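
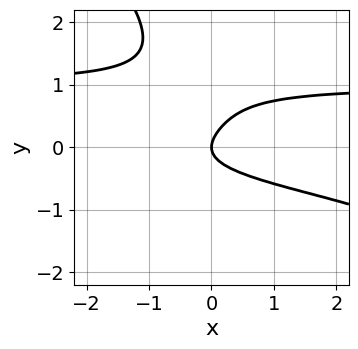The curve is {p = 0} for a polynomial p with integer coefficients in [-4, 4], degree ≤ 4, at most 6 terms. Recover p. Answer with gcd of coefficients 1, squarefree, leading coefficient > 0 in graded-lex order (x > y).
(a) The degree is 4 — a generic line meets the curve in up to 4 points.
(b) From the visible intercepts: it crosses the x-axis at the gridline x = 0; it meets the y-axis at y = 0 (among the integer gridlines).
(c) Together with the visible shape, these determine p as stated.

x*y^3 + y^4 - 2*y^3 + 2*y^2 - x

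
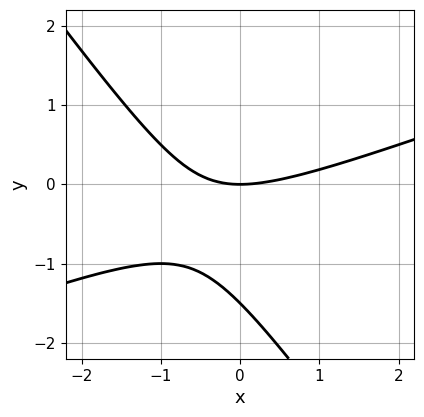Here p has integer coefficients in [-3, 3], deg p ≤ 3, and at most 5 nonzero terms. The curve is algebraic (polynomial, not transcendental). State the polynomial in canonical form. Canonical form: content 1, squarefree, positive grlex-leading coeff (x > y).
First, degree: the shape is more complex than any degree-1 curve, so deg p = 2.
Next, from the visible intercepts: one x-axis crossing is at x = 0; it crosses the y-axis at the gridline y = 0.
Finally, putting this together gives p.

x^2 - 2*x*y - 2*y^2 - 3*y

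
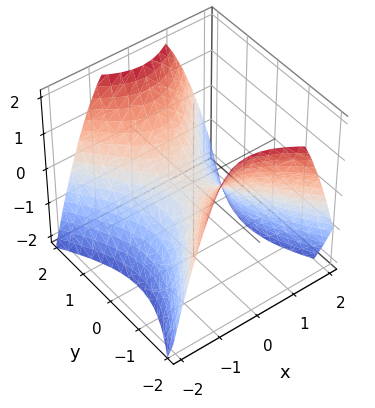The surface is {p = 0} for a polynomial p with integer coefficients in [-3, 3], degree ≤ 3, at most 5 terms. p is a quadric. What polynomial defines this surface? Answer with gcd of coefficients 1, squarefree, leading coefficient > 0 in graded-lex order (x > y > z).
(a) Degree: a saddle surface; a quadric, so deg p = 2.
(b) Symmetries: mirror symmetry y ↦ −y ⇒ only even powers of y; the x ↦ −x reflection is a symmetry, so x appears only in even powers.
(c) From the axis intercepts and sections: it meets the z-axis at z = 0 (among the integer gridlines); one y-axis crossing is at y = 0; it crosses the x-axis at the gridline x = 0.
(d) Matching integer coefficients to the picture gives p.

3*x^2 - 2*y^2 + 3*z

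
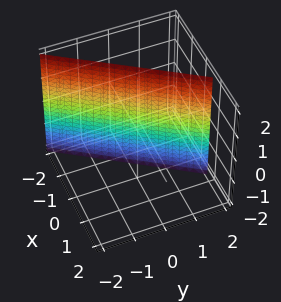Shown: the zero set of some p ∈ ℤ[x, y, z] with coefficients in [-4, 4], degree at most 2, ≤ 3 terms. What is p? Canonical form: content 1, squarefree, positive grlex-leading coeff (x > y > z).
Degree: the surface is flat (a plane), so deg p = 1.
Checking where it meets the axes: one y-axis crossing is at y = 1; the surface avoids every integer z-axis point in the box.
Assembling these constraints gives the stated polynomial.

3*x - 2*y + 2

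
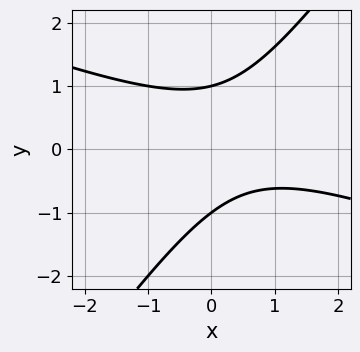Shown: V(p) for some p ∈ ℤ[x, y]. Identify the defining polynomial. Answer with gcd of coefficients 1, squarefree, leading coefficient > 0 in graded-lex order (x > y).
x^2 + 2*x*y - 2*y^2 - x + 2

1. deg p = 2.
2. Checking where it meets the axes: among the integer gridlines, it crosses the y-axis at y ∈ {-1, 1}; it misses every integer gridline on the x-axis.
3. Solving for integer coefficients yields p as stated.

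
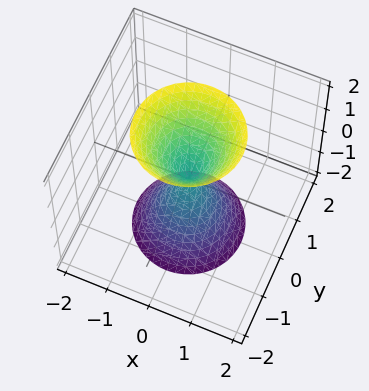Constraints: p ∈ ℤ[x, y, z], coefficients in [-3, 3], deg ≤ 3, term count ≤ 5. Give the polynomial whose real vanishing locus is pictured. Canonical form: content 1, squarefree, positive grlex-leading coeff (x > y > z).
There are 2 components. Treating them together as one polynomial.
deg p = 2. Two nappes meeting at a single point; a quadric.
Symmetries: the z ↦ −z reflection is a symmetry, so z appears only in even powers; the surface is invariant under rotation about z: p = q(x² + y², z).
Checking where it meets the axes: a circular section at z = 2 has radius between 1 and 2; it meets the x-axis at x = 0 (among the integer gridlines).
The integer polynomial consistent with all of this is the stated p.

3*x^2 + 3*y^2 - z^2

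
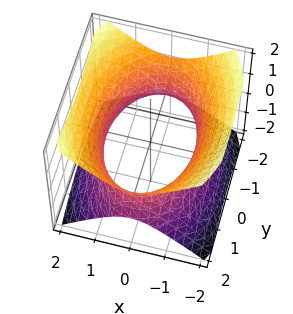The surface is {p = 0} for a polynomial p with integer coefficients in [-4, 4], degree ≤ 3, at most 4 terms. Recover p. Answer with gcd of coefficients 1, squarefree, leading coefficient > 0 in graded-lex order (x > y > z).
1. Degree: one connected sheet with a waist; a quadric, so deg p = 2.
2. Symmetries: the y ↦ −y reflection is a symmetry, so y appears only in even powers; it's symmetric under z → −z, forcing even powers of z; mirror symmetry x ↦ −x ⇒ only even powers of x.
3. From the visible intercepts: it misses every integer gridline on the z-axis.
4. Together with the visible shape, these determine p as stated.

2*x^2 + y^2 - 2*z^2 - 3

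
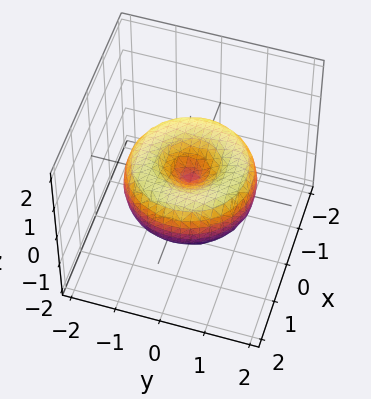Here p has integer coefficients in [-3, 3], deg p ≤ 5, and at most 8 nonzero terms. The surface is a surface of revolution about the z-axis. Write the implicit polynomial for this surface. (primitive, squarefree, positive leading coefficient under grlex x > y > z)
1. The degree is 4 — a generic line meets the surface in up to 4 points.
2. Symmetries: rotational symmetry about the z-axis ⇒ p depends on x, y only through x² + y².
3. From the axis intercepts and sections: one x-axis crossing is at x = 0; one y-axis crossing is at y = 0.
4. The integer polynomial consistent with all of this is the stated p.

x^4 + 2*x^2*y^2 + y^4 - 2*x^2 - 2*y^2 + 2*z^2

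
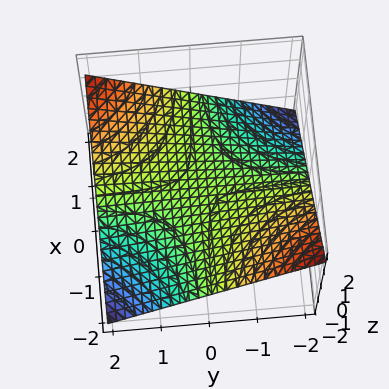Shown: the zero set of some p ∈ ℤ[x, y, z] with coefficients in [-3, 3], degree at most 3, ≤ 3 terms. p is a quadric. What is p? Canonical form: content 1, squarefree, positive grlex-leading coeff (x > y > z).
1. Degree: a hyperbolic paraboloid; a quadric, so deg p = 2.
2. From the visible intercepts: it meets the z-axis at z = 0 (among the integer gridlines); every point of the y-axis in the box is on the surface; the visible x-axis segment lies entirely on the surface.
3. Putting this together gives p.

x*y - 3*z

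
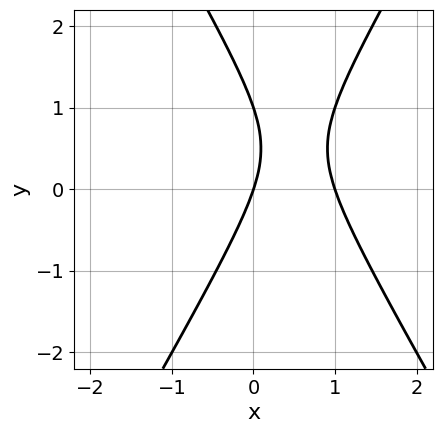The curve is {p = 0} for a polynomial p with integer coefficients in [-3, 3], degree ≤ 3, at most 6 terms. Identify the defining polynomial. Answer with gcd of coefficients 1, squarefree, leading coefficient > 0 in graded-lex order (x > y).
3*x^2 - y^2 - 3*x + y

deg p = 2. The shape is more complex than any degree-1 curve.
From the visible intercepts: the x-axis gridline crossings are at x ∈ {0, 1}; the y-axis gridline crossings are at y ∈ {0, 1}.
Matching integer coefficients to the picture gives p.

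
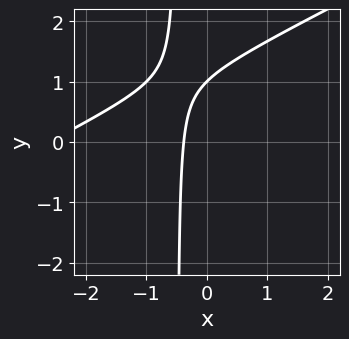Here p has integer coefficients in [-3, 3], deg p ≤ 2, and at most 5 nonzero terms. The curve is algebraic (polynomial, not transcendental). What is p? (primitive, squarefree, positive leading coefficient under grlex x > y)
x^2 - 2*x*y + 3*x - y + 1

(a) deg p = 2. A generic line meets the curve in up to 2 points.
(b) From the axis intercepts and sections: one y-axis crossing is at y = 1.
(c) Assembling these constraints gives the stated polynomial.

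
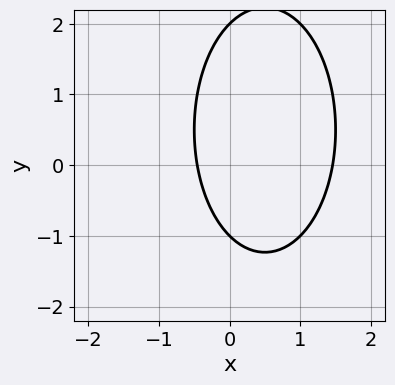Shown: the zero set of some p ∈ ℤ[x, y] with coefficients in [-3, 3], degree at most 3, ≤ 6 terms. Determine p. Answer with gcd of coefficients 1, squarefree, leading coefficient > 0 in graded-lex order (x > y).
3*x^2 + y^2 - 3*x - y - 2

deg p = 2. No degree-1 curve has this shape.
Checking where it meets the axes: among the integer gridlines, it crosses the y-axis at y ∈ {-1, 2}.
The integer polynomial consistent with all of this is the stated p.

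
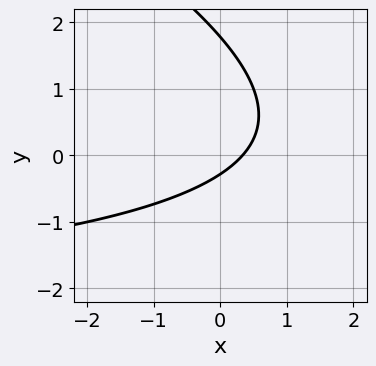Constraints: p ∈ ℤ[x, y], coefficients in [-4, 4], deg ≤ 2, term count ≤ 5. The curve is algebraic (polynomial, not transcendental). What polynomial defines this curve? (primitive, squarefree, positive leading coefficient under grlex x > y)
1. The degree is 2 — a generic line meets the curve in up to 2 points.
2. Putting this together gives p.

x*y + 2*y^2 + 3*x - 3*y - 1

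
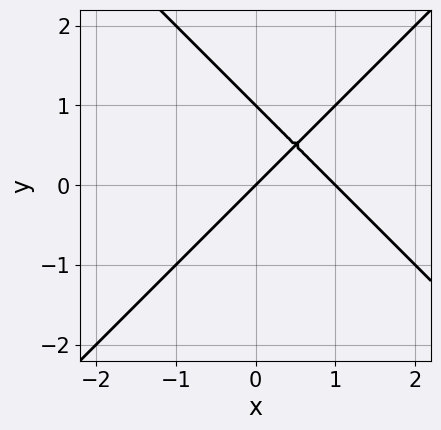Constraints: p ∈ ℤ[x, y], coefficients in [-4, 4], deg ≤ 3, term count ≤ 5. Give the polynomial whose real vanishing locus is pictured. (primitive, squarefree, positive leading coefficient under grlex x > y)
x^2 - y^2 - x + y

First, deg p = 2. No degree-1 curve has this shape.
Next, against the integer gridlines: the y-axis gridline crossings are at y ∈ {0, 1}; the x-axis gridline crossings are at x ∈ {0, 1}.
Finally, matching integer coefficients to the picture gives p.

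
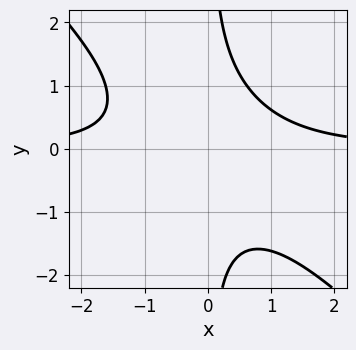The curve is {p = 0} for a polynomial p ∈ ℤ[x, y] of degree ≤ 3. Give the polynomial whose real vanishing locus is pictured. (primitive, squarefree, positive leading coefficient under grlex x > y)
x^2*y + x*y^2 - 1

(a) Degree: no degree-2 curve has this shape, so deg p = 3.
(b) Reading off the gridlines: the curve avoids every integer y-axis point in the box; the curve avoids every integer x-axis point in the box.
(c) The integer polynomial consistent with all of this is the stated p.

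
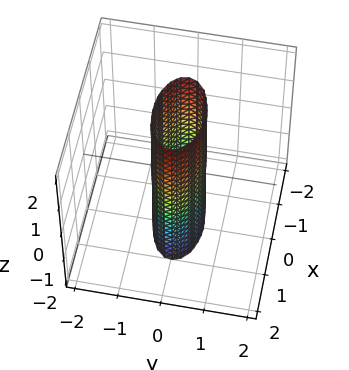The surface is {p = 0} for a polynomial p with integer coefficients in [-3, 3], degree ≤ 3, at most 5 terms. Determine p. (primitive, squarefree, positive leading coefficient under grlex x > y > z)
First, deg p = 2. A cylinder; a quadric.
Then, symmetries: mirror symmetry x ↦ −x ⇒ only even powers of x; mirror symmetry z ↦ −z ⇒ only even powers of z; the y ↦ −y reflection is a symmetry, so y appears only in even powers.
Then, observable constraints: the x-axis gridline crossings are at x ∈ {-1, 1}; the surface avoids every integer z-axis point in the box.
Finally, assembling these constraints gives the stated polynomial.

x^2 + 3*y^2 - 1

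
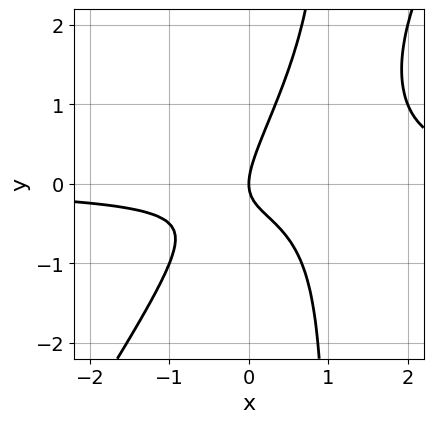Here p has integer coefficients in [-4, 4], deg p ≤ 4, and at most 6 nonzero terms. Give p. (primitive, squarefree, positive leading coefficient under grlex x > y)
3*x^2*y - 2*x*y^2 - 3*x*y + 2*y^2 - 2*x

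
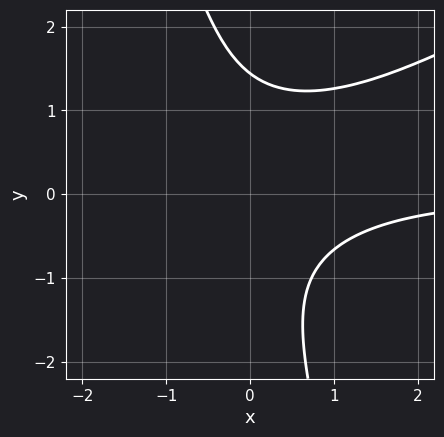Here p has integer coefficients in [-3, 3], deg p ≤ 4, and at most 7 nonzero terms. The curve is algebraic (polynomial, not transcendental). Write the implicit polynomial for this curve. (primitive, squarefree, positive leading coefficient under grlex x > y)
The degree is 3 — a generic line meets the curve in up to 3 points.
Reading off the gridlines: it misses every integer gridline on the x-axis.
Solving for integer coefficients yields p as stated.

2*x^2*y - 3*x*y^2 - y^3 + x*y + 3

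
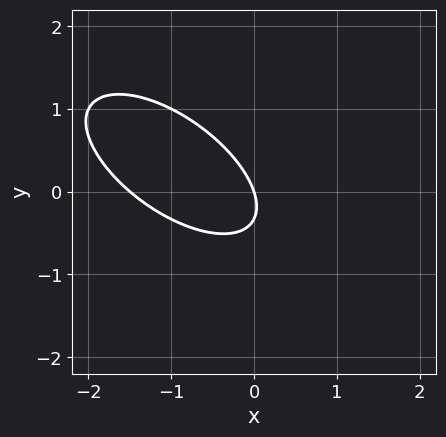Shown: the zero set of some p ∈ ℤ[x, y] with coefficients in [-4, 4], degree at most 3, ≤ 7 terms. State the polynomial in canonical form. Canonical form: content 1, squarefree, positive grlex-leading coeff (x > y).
Degree: no degree-1 curve has this shape, so deg p = 2.
From the axis intercepts and sections: one x-axis crossing is at x = 0; it meets the y-axis at y = 0 (among the integer gridlines).
Putting this together gives p.

2*x^2 + 3*x*y + 3*y^2 + 3*x + y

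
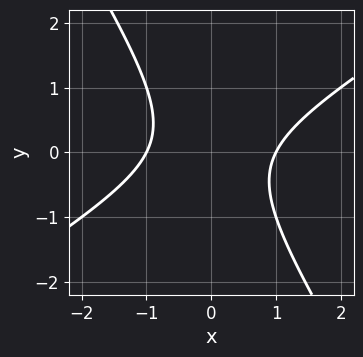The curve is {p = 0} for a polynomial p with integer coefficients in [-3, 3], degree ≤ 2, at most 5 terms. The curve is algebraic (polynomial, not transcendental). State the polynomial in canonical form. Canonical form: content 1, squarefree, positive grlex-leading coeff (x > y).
deg p = 2. No degree-1 curve has this shape.
From the visible intercepts: among the integer gridlines, it crosses the x-axis at x ∈ {-1, 1}; no y-intercept at any integer in the box.
Assembling these constraints gives the stated polynomial.

x^2 - x*y - y^2 - 1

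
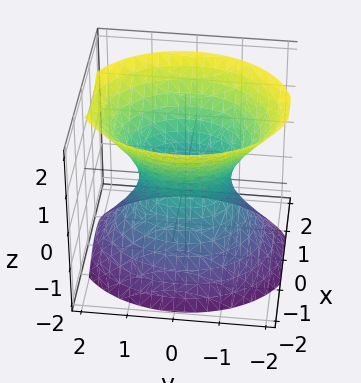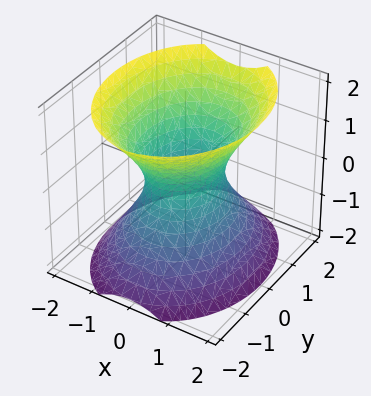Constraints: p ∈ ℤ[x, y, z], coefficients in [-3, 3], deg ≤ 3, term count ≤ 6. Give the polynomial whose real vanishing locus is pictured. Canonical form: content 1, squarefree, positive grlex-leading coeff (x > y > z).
(a) The degree is 2 — one connected sheet with a waist; a quadric.
(b) Symmetries: the x ↦ −x reflection is a symmetry, so x appears only in even powers; the z ↦ −z reflection is a symmetry, so z appears only in even powers; the y ↦ −y reflection is a symmetry, so y appears only in even powers.
(c) From the visible intercepts: the y-axis gridline crossings are at y ∈ {-1, 1}; the surface avoids every integer z-axis point in the box.
(d) Matching integer coefficients to the picture gives p.

3*x^2 + 2*y^2 - 2*z^2 - 2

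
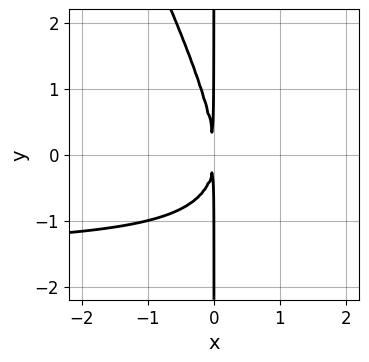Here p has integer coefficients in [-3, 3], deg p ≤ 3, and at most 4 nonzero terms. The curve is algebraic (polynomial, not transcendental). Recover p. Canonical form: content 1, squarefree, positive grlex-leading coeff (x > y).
1. The degree is 3 — a generic line meets the curve in up to 3 points.
2. Observable constraints: every point of the y-axis in the box is on the curve.
3. These observations pin down the coefficients.

2*x^2*y + x*y^2 + 3*x^2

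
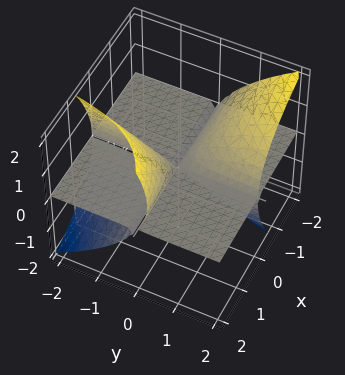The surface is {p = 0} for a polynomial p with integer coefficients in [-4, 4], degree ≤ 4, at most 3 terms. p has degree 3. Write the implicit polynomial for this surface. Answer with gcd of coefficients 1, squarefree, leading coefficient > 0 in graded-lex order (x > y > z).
1. The picture has 2 separate pieces.
2. The degree is 3 — no degree-2 surface has this shape.
3. Checking where it meets the axes: one z-axis crossing is at z = 0; every point of the y-axis in the box is on the surface; the visible x-axis segment lies entirely on the surface.
4. The integer polynomial consistent with all of this is the stated p.

2*x*y*z - x*z^2 + z^3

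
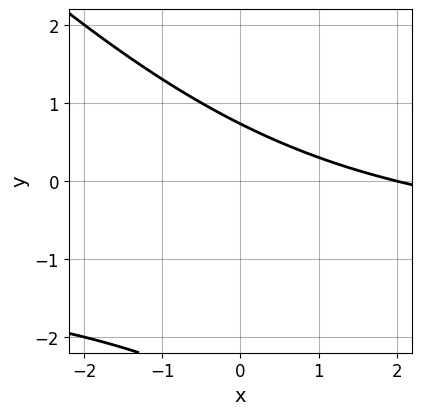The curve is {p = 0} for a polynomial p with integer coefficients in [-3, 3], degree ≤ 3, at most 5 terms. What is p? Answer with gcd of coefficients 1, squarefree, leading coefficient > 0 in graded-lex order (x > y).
x*y + y^2 + x + 2*y - 2

1. deg p = 2.
2. From the visible intercepts: it meets the x-axis at x = 2 (among the integer gridlines).
3. Matching integer coefficients to the picture gives p.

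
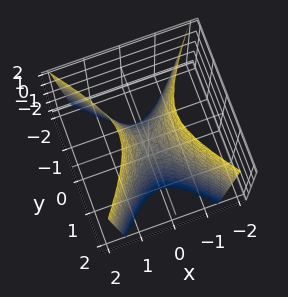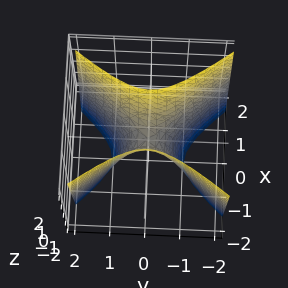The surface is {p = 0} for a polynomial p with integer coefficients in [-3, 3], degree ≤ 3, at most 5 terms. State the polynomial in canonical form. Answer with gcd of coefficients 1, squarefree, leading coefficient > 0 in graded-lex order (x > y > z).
First, degree: a saddle surface; a quadric, so deg p = 2.
Next, symmetries: the x ↦ −x reflection is a symmetry, so x appears only in even powers; mirror symmetry y ↦ −y ⇒ only even powers of y.
Next, observable constraints: it crosses the x-axis at the gridline x = 0; it crosses the z-axis at the gridline z = 0.
Finally, solving for integer coefficients yields p as stated.

3*x^2 - 2*y^2 - z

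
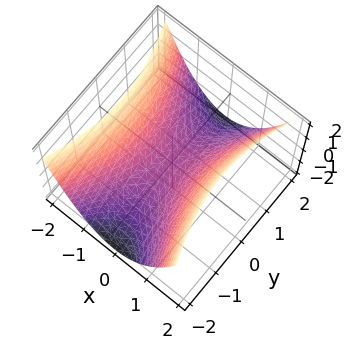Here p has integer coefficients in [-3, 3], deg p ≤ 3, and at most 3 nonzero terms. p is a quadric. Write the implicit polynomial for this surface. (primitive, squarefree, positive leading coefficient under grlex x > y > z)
First, degree: a hyperbolic paraboloid; a quadric, so deg p = 2.
Next, symmetries: the y ↦ −y reflection is a symmetry, so y appears only in even powers; it's symmetric under x → −x, forcing even powers of x.
Next, observable constraints: it crosses the z-axis at the gridline z = 0; one x-axis crossing is at x = 0.
Finally, assembling these constraints gives the stated polynomial.

3*x^2 - y^2 - 3*z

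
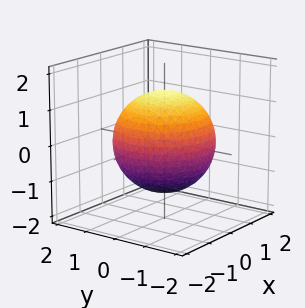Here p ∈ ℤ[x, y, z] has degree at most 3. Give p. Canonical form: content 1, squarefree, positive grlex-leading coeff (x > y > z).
x^2 + y^2 + z^2 - 2

1. Degree: bounded and convex; a quadric, so deg p = 2.
2. Symmetries: rotational symmetry about the z-axis ⇒ p depends on x, y only through x² + y²; it's symmetric under z → −z, forcing even powers of z.
3. From the visible intercepts: a circular section at z = 1 has radius exactly 1.
4. The integer polynomial consistent with all of this is the stated p.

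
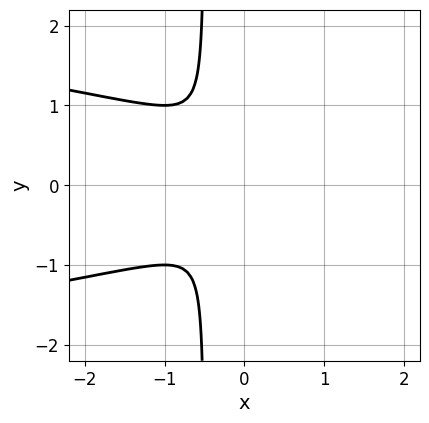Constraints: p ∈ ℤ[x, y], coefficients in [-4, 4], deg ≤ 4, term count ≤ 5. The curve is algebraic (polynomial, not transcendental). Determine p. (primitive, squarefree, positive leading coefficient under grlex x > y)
2*x*y^2 + x^2 + y^2

The degree is 3 — no degree-2 curve has this shape.
Symmetries: the y ↦ −y reflection is a symmetry, so y appears only in even powers.
Solving for integer coefficients yields p as stated.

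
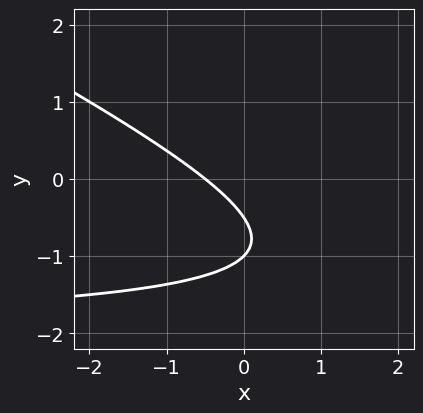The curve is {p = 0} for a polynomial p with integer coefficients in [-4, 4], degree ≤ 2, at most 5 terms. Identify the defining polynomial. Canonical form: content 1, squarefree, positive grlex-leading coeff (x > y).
x*y + 2*y^2 + 2*x + 3*y + 1

(a) The degree is 2 — a generic line meets the curve in up to 2 points.
(b) Observable constraints: it meets the y-axis at y = -1 (among the integer gridlines).
(c) Together with the visible shape, these determine p as stated.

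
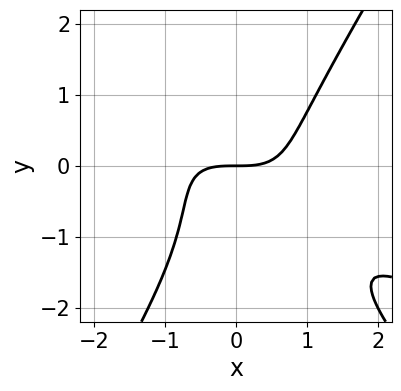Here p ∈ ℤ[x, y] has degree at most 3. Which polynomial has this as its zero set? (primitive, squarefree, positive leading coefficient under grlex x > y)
First, the degree is 3 — a generic line meets the curve in up to 3 points.
Then, checking where it meets the axes: it meets the x-axis at x = 0 (among the integer gridlines); one y-axis crossing is at y = 0.
Finally, putting this together gives p.

x^3 + 2*x^2*y - y^3 - y^2 - 2*y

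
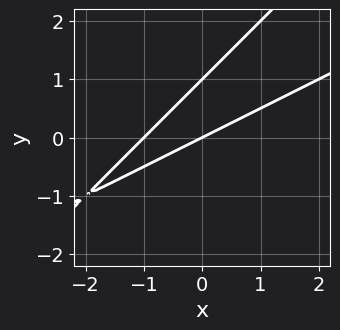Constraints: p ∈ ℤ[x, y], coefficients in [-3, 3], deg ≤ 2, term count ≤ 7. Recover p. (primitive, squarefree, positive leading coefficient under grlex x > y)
First, degree: a generic line meets the curve in up to 2 points, so deg p = 2.
Then, from the visible intercepts: the x-axis gridline crossings are at x ∈ {-1, 0}; the y-axis gridline crossings are at y ∈ {0, 1}.
Finally, together with the visible shape, these determine p as stated.

x^2 - 3*x*y + 2*y^2 + x - 2*y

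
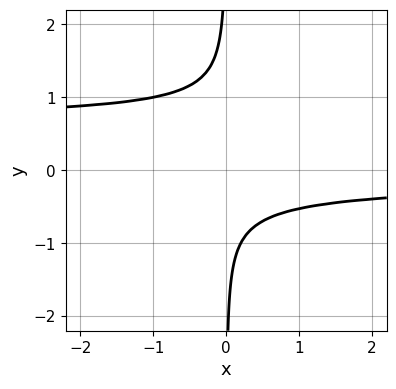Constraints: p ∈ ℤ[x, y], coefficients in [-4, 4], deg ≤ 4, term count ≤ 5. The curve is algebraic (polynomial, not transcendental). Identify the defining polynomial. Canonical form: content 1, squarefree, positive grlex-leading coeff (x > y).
First, degree: a generic line meets the curve in up to 4 points, so deg p = 4.
Then, checking where it meets the axes: the curve avoids every integer y-axis point in the box; the curve avoids every integer x-axis point in the box.
Finally, fitting integer coefficients to these (and the overall shape) gives p.

3*x*y^3 - 2*x*y^2 + 1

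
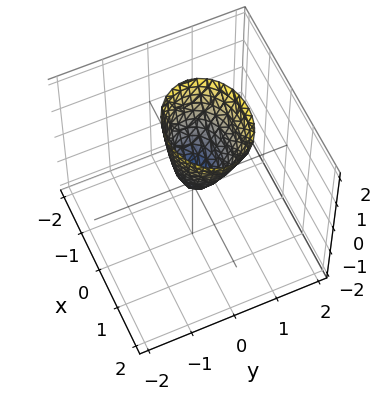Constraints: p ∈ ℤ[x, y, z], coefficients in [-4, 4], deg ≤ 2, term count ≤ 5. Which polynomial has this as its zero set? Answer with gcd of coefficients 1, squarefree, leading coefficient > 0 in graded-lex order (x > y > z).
deg p = 2. The shape is more complex than any degree-1 surface.
Observable constraints: it crosses the y-axis at the gridline y = 0; it crosses the z-axis at the gridline z = 0.
Solving for integer coefficients yields p as stated.

2*x^2 + 3*y^2 - y*z - z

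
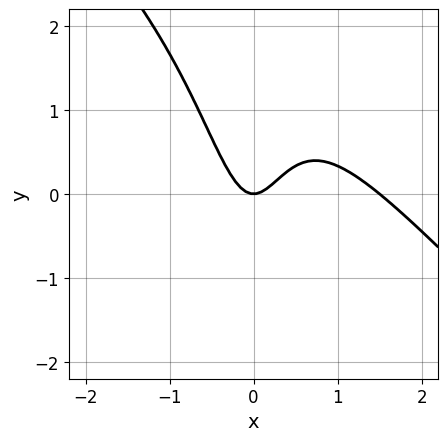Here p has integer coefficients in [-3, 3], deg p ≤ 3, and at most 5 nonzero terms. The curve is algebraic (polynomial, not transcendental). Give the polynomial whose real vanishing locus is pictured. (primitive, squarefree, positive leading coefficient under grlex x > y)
2*x^3 + 2*x^2*y - 3*x^2 + y

First, deg p = 3.
Then, checking where it meets the axes: one y-axis crossing is at y = 0; it meets the x-axis at x = 0 (among the integer gridlines).
Finally, putting this together gives p.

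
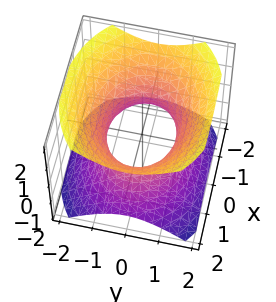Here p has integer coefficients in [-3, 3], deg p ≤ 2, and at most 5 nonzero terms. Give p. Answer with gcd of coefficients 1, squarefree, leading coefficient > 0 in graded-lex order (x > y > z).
2*x^2 + 3*y^2 - 3*z^2 - 3

(a) deg p = 2. One connected sheet with a waist; a quadric.
(b) Symmetries: it's symmetric under z → −z, forcing even powers of z; the x ↦ −x reflection is a symmetry, so x appears only in even powers; the y ↦ −y reflection is a symmetry, so y appears only in even powers.
(c) From the axis intercepts and sections: the y-axis gridline crossings are at y ∈ {-1, 1}; no z-intercept at any integer in the box.
(d) Fitting integer coefficients to these (and the overall shape) gives p.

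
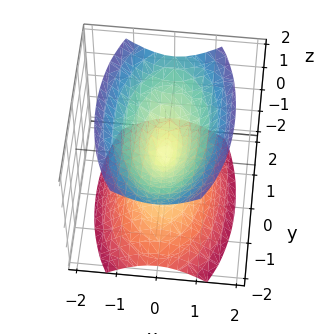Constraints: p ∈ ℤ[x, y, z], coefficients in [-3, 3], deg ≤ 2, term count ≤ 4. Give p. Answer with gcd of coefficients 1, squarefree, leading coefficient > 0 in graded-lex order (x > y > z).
I count 2 distinct pieces.
The degree is 2 — a double cone through the origin; a quadric.
Symmetries: mirror symmetry y ↦ −y ⇒ only even powers of y; mirror symmetry z ↦ −z ⇒ only even powers of z; mirror symmetry x ↦ −x ⇒ only even powers of x.
Checking where it meets the axes: one x-axis crossing is at x = 0; it meets the z-axis at z = 0 (among the integer gridlines).
Matching integer coefficients to the picture gives p.

3*x^2 + y^2 - 2*z^2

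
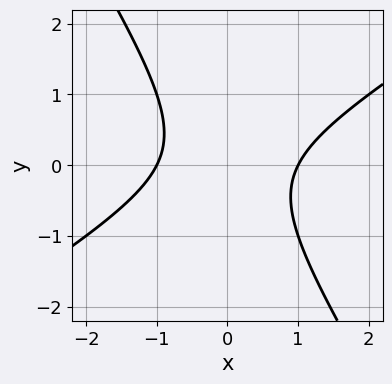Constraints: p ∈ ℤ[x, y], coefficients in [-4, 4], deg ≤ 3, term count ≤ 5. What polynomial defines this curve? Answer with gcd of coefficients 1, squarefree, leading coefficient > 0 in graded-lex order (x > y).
(a) The degree is 2 — no degree-1 curve has this shape.
(b) From the visible intercepts: the x-axis gridline crossings are at x ∈ {-1, 1}; the curve avoids every integer y-axis point in the box.
(c) Fitting integer coefficients to these (and the overall shape) gives p.

x^2 - x*y - y^2 - 1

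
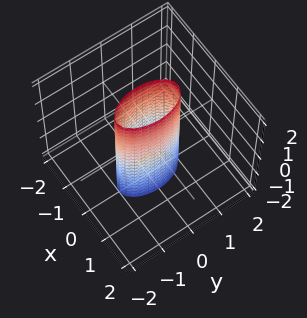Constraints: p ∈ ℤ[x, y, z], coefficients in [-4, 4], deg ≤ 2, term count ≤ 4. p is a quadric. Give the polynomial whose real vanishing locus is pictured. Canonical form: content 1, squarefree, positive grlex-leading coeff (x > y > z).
3*x^2 + y^2 - 1

(a) The degree is 2 — constant cross-section along one axis; a quadric.
(b) Symmetries: the x ↦ −x reflection is a symmetry, so x appears only in even powers; mirror symmetry y ↦ −y ⇒ only even powers of y; the z ↦ −z reflection is a symmetry, so z appears only in even powers.
(c) Against the integer gridlines: no z-intercept at any integer in the box; among the integer gridlines, it crosses the y-axis at y ∈ {-1, 1}.
(d) Matching integer coefficients to the picture gives p.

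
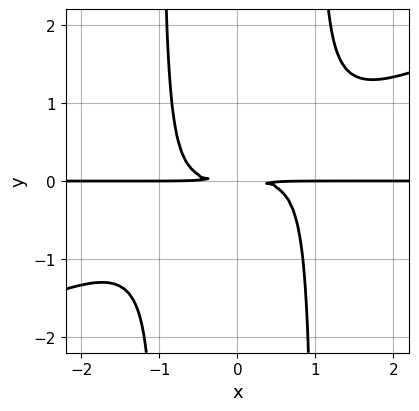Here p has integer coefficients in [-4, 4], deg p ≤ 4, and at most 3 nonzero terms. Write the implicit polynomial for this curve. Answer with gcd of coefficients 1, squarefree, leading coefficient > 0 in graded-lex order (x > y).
deg p = 4. No degree-3 curve has this shape.
Against the integer gridlines: every point of the x-axis in the box is on the curve.
Putting this together gives p.

x^3*y - 2*x^2*y^2 + 2*y^2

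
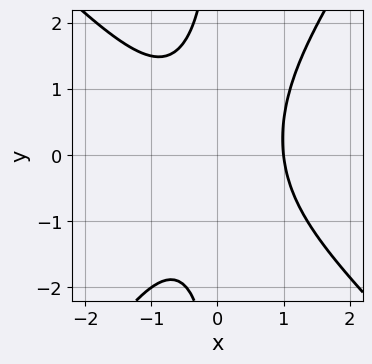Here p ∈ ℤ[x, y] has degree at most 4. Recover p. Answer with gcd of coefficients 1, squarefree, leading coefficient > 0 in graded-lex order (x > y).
3*x^3 + x^2*y - 2*x*y^2 - 3

The degree is 3 — no degree-2 curve has this shape.
From the visible intercepts: it meets the x-axis at x = 1 (among the integer gridlines); the curve avoids every integer y-axis point in the box.
These observations pin down the coefficients.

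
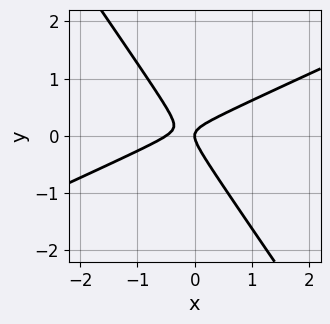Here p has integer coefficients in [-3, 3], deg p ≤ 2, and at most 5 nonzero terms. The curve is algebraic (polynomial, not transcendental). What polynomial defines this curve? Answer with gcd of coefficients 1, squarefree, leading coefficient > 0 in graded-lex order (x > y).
2*x^2 - 3*x*y - 3*y^2 + x

The degree is 2 — a generic line meets the curve in up to 2 points.
Checking where it meets the axes: it meets the y-axis at y = 0 (among the integer gridlines); it crosses the x-axis at the gridline x = 0.
Assembling these constraints gives the stated polynomial.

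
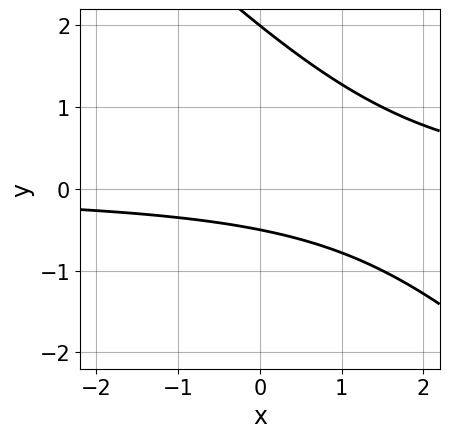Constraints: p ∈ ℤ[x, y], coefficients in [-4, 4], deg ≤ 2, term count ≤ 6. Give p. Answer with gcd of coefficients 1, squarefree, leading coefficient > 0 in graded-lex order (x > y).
2*x*y + 2*y^2 - 3*y - 2

(a) The degree is 2 — a generic line meets the curve in up to 2 points.
(b) Checking where it meets the axes: it crosses the y-axis at the gridline y = 2; it misses every integer gridline on the x-axis.
(c) Putting this together gives p.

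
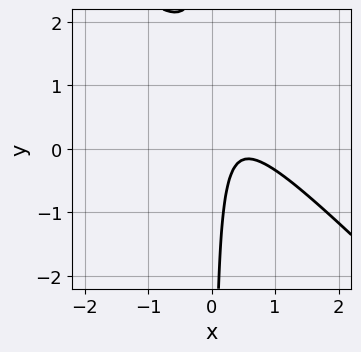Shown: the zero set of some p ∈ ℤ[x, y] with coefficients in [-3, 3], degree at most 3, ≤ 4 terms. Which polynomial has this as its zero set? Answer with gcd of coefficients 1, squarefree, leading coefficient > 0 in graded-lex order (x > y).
First, degree: the shape is more complex than any degree-1 curve, so deg p = 2.
Next, reading off the gridlines: no x-intercept at any integer in the box; the curve avoids every integer y-axis point in the box.
Finally, these observations pin down the coefficients.

3*x^2 + 3*x*y - 3*x + 1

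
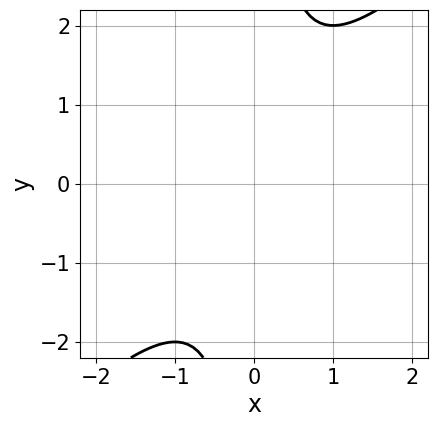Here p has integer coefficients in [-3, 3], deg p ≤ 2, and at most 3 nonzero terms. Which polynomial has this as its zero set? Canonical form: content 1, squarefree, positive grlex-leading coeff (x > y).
First, the degree is 2 — no degree-1 curve has this shape.
Then, reading off the gridlines: no y-intercept at any integer in the box; the curve avoids every integer x-axis point in the box.
Finally, assembling these constraints gives the stated polynomial.

x^2 - x*y + 1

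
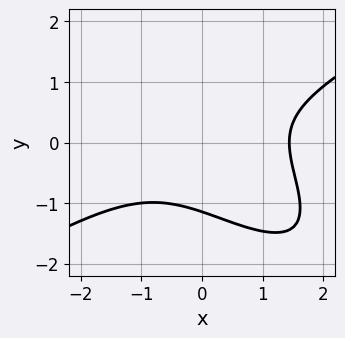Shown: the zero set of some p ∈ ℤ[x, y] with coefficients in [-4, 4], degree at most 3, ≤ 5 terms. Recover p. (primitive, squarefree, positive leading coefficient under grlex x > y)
x^3 - 2*x*y^2 - 2*y^3 - 3

First, the degree is 3 — a generic line meets the curve in up to 3 points.
Finally, putting this together gives p.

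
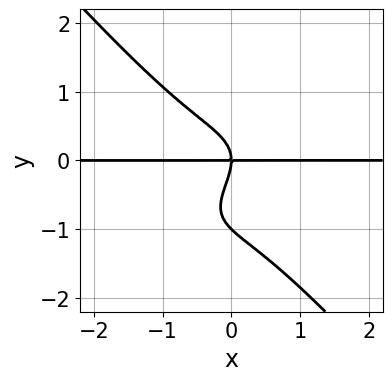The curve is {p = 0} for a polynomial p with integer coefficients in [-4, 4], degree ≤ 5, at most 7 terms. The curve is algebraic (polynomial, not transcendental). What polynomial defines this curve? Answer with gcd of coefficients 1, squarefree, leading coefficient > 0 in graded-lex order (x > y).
1. Degree: no degree-3 curve has this shape, so deg p = 4.
2. Checking where it meets the axes: the visible x-axis segment lies entirely on the curve; the y-axis gridline crossings are at y ∈ {-1, 0}.
3. Putting this together gives p.

2*x^3*y - 2*x^2*y^2 + 3*y^4 + 3*y^3 + 3*x*y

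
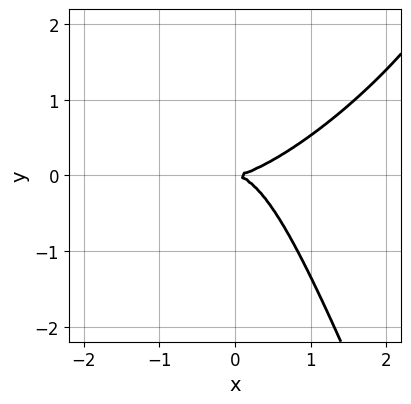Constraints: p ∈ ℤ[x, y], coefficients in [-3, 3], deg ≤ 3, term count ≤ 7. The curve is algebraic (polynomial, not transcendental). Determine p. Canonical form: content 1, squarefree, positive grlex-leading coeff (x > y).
(a) Degree: a generic line meets the curve in up to 3 points, so deg p = 3.
(b) Against the integer gridlines: it crosses the y-axis at the gridline y = 0; one x-axis crossing is at x = 0.
(c) Solving for integer coefficients yields p as stated.

2*x^3 - 3*x^2*y + x*y^2 + y^3 - 3*y^2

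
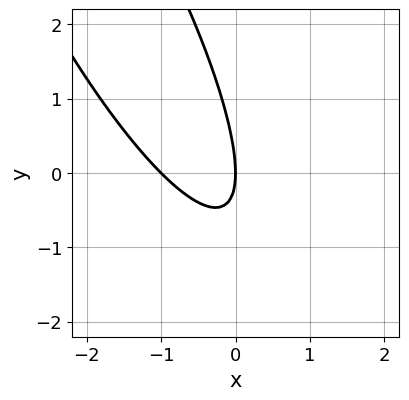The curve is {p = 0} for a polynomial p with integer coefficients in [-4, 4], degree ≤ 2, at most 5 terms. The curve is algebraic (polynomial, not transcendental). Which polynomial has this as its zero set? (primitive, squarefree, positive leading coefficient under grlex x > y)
3*x^2 + 3*x*y + y^2 + 3*x

Degree: the shape is more complex than any degree-1 curve, so deg p = 2.
From the axis intercepts and sections: it meets the y-axis at y = 0 (among the integer gridlines); the x-axis gridline crossings are at x ∈ {-1, 0}.
Matching integer coefficients to the picture gives p.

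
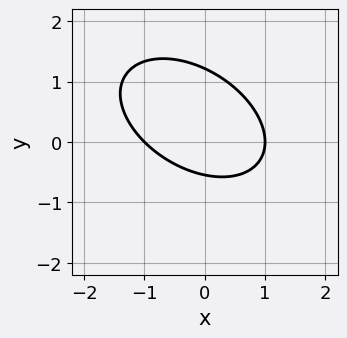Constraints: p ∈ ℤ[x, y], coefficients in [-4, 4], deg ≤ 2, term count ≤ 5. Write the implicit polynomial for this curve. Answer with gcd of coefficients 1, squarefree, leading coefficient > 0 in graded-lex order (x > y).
2*x^2 + 2*x*y + 3*y^2 - 2*y - 2

The degree is 2 — no degree-1 curve has this shape.
From the axis intercepts and sections: among the integer gridlines, it crosses the x-axis at x ∈ {-1, 1}.
Matching integer coefficients to the picture gives p.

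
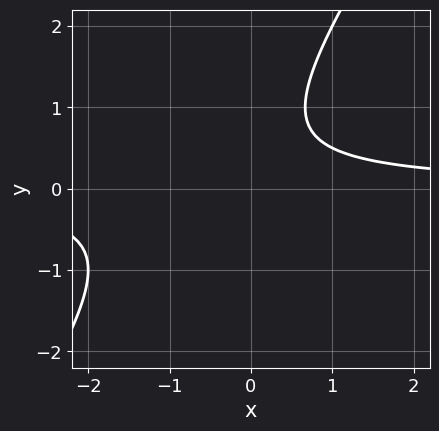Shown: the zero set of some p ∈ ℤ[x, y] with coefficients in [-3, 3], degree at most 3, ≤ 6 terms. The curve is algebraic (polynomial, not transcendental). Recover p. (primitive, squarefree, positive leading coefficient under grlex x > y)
3*x*y - 2*y^2 + 2*y - 2

(a) The degree is 2 — no degree-1 curve has this shape.
(b) Checking where it meets the axes: it misses every integer gridline on the x-axis; no y-intercept at any integer in the box.
(c) Fitting integer coefficients to these (and the overall shape) gives p.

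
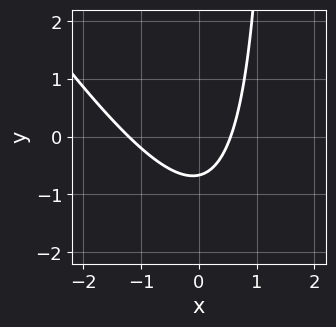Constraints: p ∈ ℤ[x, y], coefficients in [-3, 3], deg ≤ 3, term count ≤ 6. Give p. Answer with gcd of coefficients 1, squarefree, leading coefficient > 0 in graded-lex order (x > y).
3*x^2 + 2*x*y + 2*x - 3*y - 2

First, deg p = 2.
Finally, putting this together gives p.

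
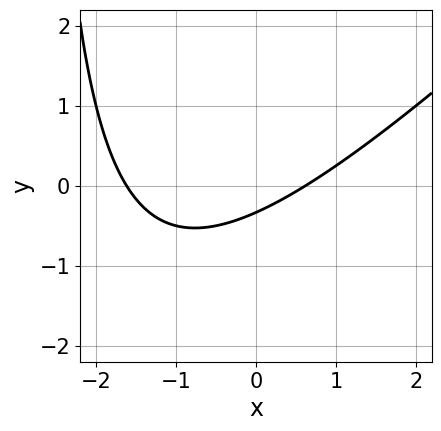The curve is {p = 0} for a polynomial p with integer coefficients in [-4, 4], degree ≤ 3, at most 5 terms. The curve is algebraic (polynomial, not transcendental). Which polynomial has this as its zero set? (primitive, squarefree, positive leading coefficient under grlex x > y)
x^2 - x*y + x - 3*y - 1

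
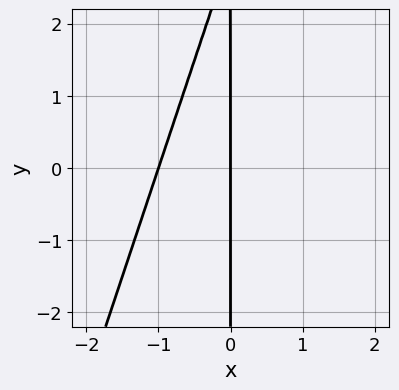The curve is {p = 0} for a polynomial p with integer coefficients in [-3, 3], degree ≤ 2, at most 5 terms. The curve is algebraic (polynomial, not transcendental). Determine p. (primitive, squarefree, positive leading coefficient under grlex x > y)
(a) deg p = 2. The shape is more complex than any degree-1 curve.
(b) From the visible intercepts: the x-axis gridline crossings are at x ∈ {-1, 0}; the visible y-axis segment lies entirely on the curve.
(c) The integer polynomial consistent with all of this is the stated p.

3*x^2 - x*y + 3*x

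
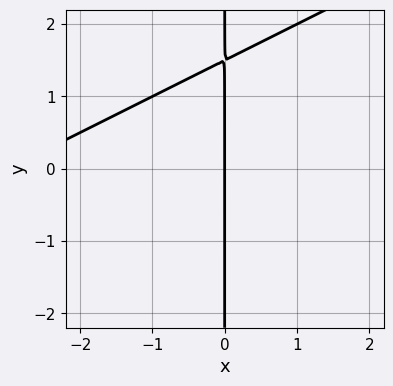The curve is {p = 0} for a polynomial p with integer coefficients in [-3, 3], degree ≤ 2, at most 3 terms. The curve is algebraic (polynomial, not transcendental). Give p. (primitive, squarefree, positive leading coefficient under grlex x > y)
1. deg p = 2. A generic line meets the curve in up to 2 points.
2. Checking where it meets the axes: it crosses the x-axis at the gridline x = 0; the visible y-axis segment lies entirely on the curve.
3. Putting this together gives p.

x^2 - 2*x*y + 3*x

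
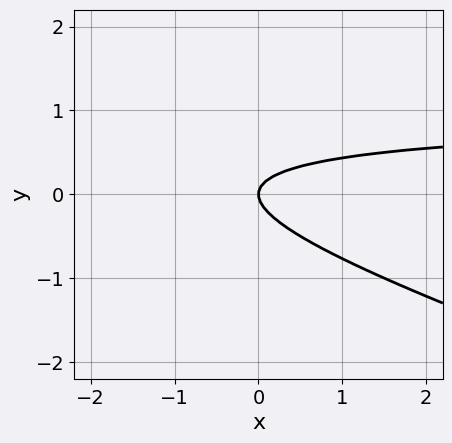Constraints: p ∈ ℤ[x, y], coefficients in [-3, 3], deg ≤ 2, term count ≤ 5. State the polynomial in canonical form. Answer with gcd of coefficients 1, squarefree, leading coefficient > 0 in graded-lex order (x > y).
First, the degree is 2 — no degree-1 curve has this shape.
Next, against the integer gridlines: it crosses the x-axis at the gridline x = 0; one y-axis crossing is at y = 0.
Finally, the integer polynomial consistent with all of this is the stated p.

x*y + 3*y^2 - x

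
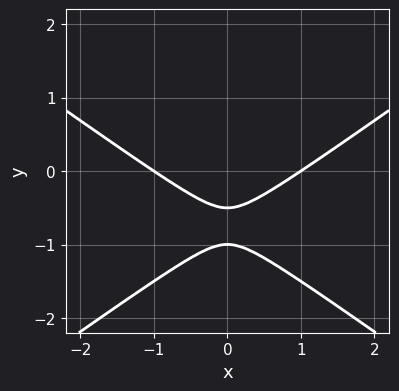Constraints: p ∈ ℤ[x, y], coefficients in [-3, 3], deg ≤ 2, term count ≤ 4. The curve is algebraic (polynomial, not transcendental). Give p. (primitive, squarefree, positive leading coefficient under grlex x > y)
x^2 - 2*y^2 - 3*y - 1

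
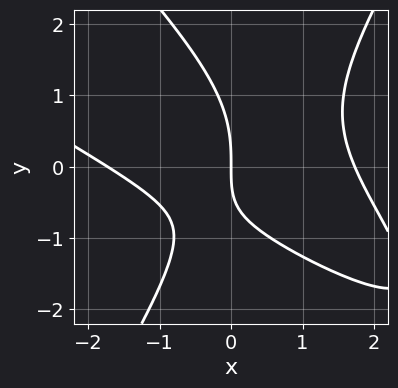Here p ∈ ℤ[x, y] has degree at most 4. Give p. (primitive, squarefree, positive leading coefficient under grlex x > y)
x^3 + 2*x^2*y - y^3 - 2*x*y - 3*x

First, deg p = 3. No degree-2 curve has this shape.
Then, from the axis intercepts and sections: it meets the y-axis at y = 0 (among the integer gridlines); one x-axis crossing is at x = 0.
Finally, the integer polynomial consistent with all of this is the stated p.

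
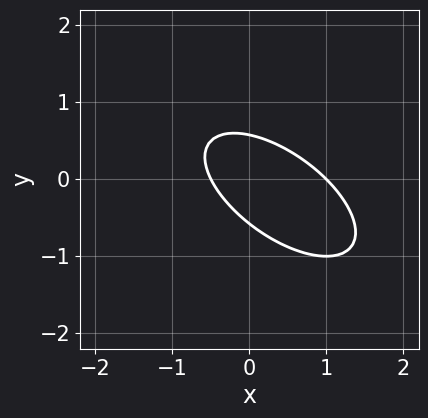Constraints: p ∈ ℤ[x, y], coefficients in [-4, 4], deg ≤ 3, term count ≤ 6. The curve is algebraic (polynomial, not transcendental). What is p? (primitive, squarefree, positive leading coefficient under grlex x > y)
(a) The degree is 2 — a generic line meets the curve in up to 2 points.
(b) Against the integer gridlines: one x-axis crossing is at x = 1.
(c) Assembling these constraints gives the stated polynomial.

2*x^2 + 3*x*y + 3*y^2 - x - 1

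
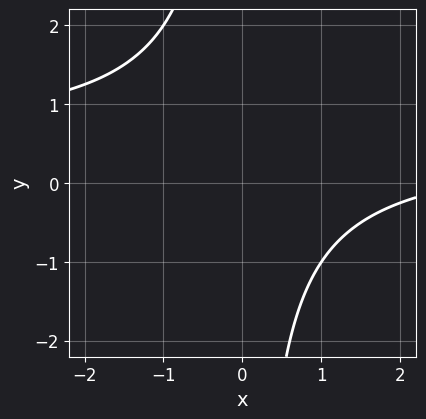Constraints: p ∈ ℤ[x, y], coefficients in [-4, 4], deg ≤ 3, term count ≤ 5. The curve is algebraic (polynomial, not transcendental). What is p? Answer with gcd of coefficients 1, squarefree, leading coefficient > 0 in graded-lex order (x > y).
2*x*y - x + 3

The degree is 2 — a generic line meets the curve in up to 2 points.
Reading off the gridlines: no x-intercept at any integer in the box; no y-intercept at any integer in the box.
Putting this together gives p.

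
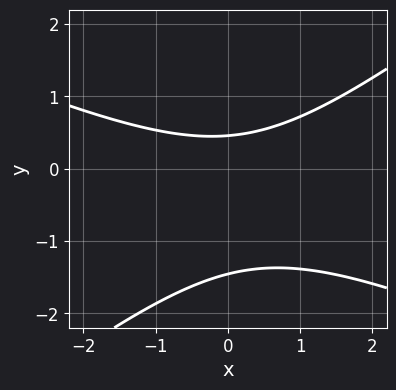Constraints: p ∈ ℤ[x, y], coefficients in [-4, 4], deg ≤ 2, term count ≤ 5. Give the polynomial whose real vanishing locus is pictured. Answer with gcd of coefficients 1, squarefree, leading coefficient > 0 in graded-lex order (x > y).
deg p = 2.
Observable constraints: the curve avoids every integer x-axis point in the box.
Solving for integer coefficients yields p as stated.

x^2 + x*y - 3*y^2 - 3*y + 2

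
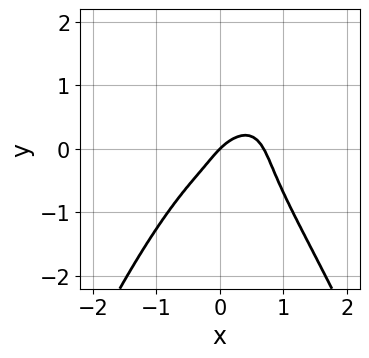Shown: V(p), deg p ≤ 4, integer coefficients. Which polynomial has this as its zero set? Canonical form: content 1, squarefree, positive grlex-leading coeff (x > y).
3*x^4 + 2*y^3 + x*y - x + y

1. Degree: the shape is more complex than any degree-3 curve, so deg p = 4.
2. From the axis intercepts and sections: it meets the y-axis at y = 0 (among the integer gridlines); one x-axis crossing is at x = 0.
3. Fitting integer coefficients to these (and the overall shape) gives p.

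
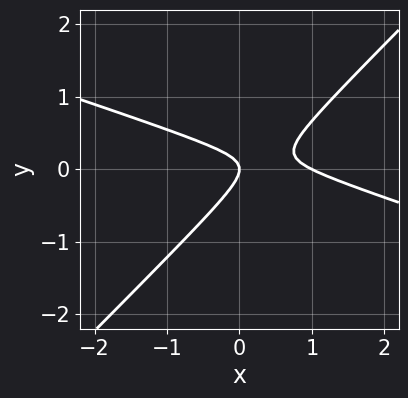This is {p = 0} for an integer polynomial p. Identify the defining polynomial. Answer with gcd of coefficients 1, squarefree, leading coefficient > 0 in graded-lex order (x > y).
1. The degree is 2 — a generic line meets the curve in up to 2 points.
2. From the axis intercepts and sections: one y-axis crossing is at y = 0; the x-axis gridline crossings are at x ∈ {0, 1}.
3. Putting this together gives p.

x^2 + 2*x*y - 3*y^2 - x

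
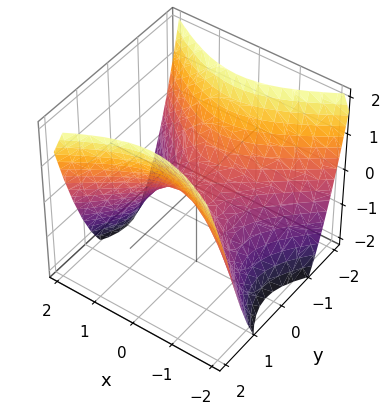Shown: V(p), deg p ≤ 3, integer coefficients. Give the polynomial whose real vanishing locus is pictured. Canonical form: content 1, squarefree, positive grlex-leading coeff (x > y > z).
2*x^2 - 3*y^2 + 3*z

First, the degree is 2 — a hyperbolic paraboloid; a quadric.
Then, symmetries: it's symmetric under x → −x, forcing even powers of x; the y ↦ −y reflection is a symmetry, so y appears only in even powers.
Next, reading off the gridlines: it meets the y-axis at y = 0 (among the integer gridlines); it meets the x-axis at x = 0 (among the integer gridlines); it crosses the z-axis at the gridline z = 0.
Finally, assembling these constraints gives the stated polynomial.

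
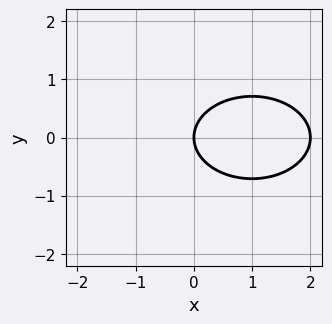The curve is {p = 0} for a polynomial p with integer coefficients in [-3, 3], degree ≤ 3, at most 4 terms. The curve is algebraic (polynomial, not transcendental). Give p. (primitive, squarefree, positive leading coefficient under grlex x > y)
x^2 + 2*y^2 - 2*x

(a) Degree: the shape is more complex than any degree-1 curve, so deg p = 2.
(b) Symmetries: mirror symmetry y ↦ −y ⇒ only even powers of y.
(c) From the visible intercepts: among the integer gridlines, it crosses the x-axis at x ∈ {0, 2}; it meets the y-axis at y = 0 (among the integer gridlines).
(d) These observations pin down the coefficients.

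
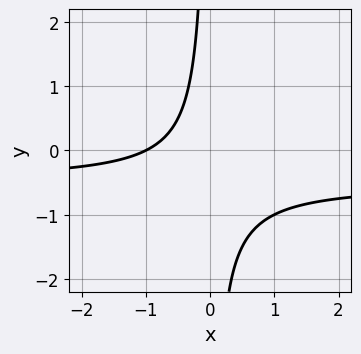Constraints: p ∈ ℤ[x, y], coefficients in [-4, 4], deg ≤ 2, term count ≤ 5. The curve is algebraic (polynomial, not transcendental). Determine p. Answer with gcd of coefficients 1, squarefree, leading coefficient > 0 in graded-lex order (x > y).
deg p = 2. No degree-1 curve has this shape.
From the visible intercepts: one x-axis crossing is at x = -1; the curve avoids every integer y-axis point in the box.
Assembling these constraints gives the stated polynomial.

2*x*y + x + 1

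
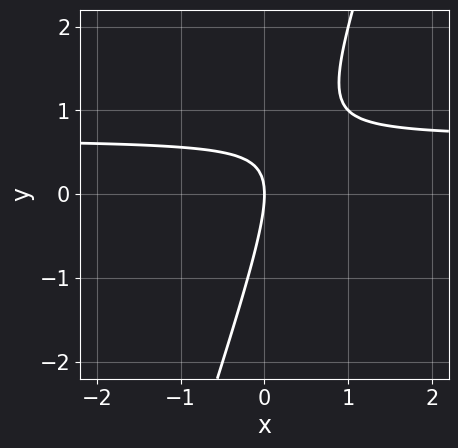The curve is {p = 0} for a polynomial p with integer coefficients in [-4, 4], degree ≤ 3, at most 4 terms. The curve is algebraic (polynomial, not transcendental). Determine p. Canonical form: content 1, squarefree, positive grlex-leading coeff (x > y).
3*x*y - y^2 - 2*x

deg p = 2.
Reading off the gridlines: it crosses the x-axis at the gridline x = 0; one y-axis crossing is at y = 0.
Assembling these constraints gives the stated polynomial.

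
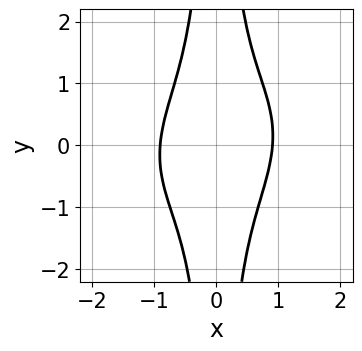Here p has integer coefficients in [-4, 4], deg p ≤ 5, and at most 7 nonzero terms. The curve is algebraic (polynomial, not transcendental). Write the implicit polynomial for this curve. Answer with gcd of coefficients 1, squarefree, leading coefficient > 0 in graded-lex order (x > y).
First, deg p = 4. The shape is more complex than any degree-3 curve.
Next, from the axis intercepts and sections: it misses every integer gridline on the y-axis.
Finally, the integer polynomial consistent with all of this is the stated p.

2*x^4 - x^3*y + 3*x^2*y^2 + 2*x^2 - 3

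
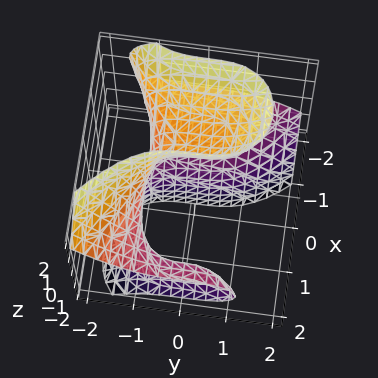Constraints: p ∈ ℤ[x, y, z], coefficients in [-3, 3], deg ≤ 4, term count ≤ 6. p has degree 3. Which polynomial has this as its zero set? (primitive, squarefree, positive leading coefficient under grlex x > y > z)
3*x^2*z + 3*x*z^2 + 2*y^3 - z + 2

deg p = 3. A generic line meets the surface in up to 3 points.
Checking where it meets the axes: one z-axis crossing is at z = 2; it crosses the y-axis at the gridline y = -1; it misses every integer gridline on the x-axis.
Putting this together gives p.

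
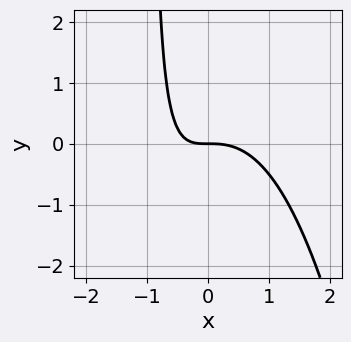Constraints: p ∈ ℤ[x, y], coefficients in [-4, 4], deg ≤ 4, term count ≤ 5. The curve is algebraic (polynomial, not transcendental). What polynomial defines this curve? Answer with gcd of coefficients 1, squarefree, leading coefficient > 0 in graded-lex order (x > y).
First, degree: the shape is more complex than any degree-2 curve, so deg p = 3.
Next, from the axis intercepts and sections: it meets the x-axis at x = 0 (among the integer gridlines); it meets the y-axis at y = 0 (among the integer gridlines).
Finally, the integer polynomial consistent with all of this is the stated p.

x^3 + x*y + y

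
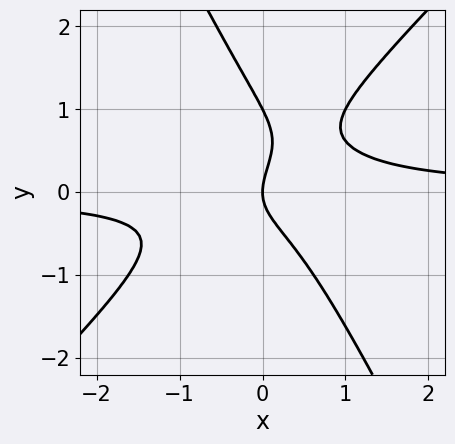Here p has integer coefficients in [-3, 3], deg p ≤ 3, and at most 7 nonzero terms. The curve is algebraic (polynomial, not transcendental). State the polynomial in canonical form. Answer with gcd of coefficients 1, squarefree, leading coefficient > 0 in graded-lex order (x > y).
2*x^2*y - x*y^2 - y^3 + y^2 - x

1. deg p = 3. A generic line meets the curve in up to 3 points.
2. Against the integer gridlines: one x-axis crossing is at x = 0; the y-axis gridline crossings are at y ∈ {0, 1}.
3. Assembling these constraints gives the stated polynomial.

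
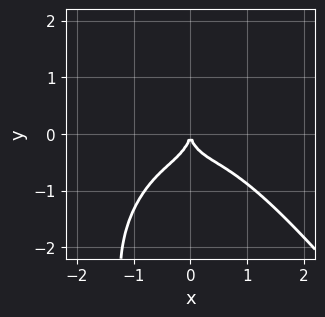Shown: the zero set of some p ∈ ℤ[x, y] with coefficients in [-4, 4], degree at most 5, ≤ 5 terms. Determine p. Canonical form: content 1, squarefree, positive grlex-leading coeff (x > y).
2*x^4 + x*y^3 + 3*x^2*y + y^3 + 2*x^2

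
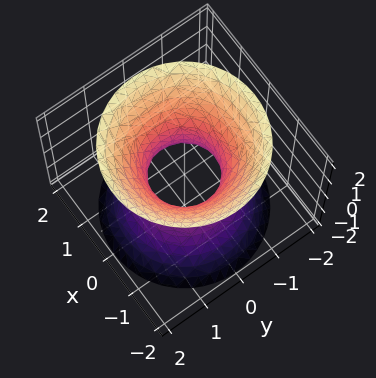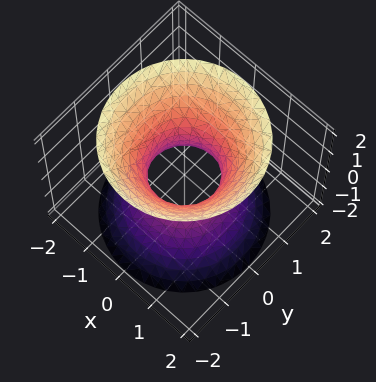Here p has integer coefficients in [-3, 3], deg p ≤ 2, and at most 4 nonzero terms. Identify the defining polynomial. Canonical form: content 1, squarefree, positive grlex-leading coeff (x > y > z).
3*x^2 + 3*y^2 - 2*z^2 - 2

1. Degree: an hourglass — one-sheet hyperboloid; a quadric, so deg p = 2.
2. Symmetries: the surface is invariant under rotation about z: p = q(x² + y², z); mirror symmetry z ↦ −z ⇒ only even powers of z.
3. From the axis intercepts and sections: it misses every integer gridline on the z-axis; a circular section at z = 2 has radius between 1 and 2.
4. Together with the visible shape, these determine p as stated.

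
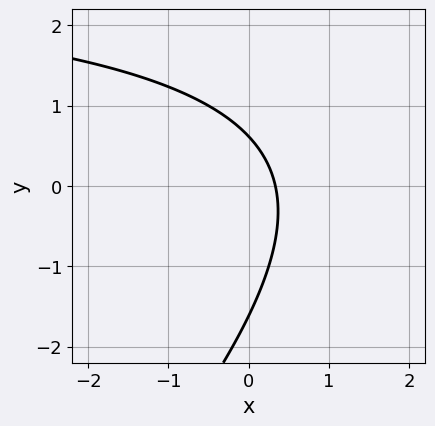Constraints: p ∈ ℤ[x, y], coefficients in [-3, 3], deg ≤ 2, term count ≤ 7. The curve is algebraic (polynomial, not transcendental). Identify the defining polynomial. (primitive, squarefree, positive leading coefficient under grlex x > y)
1. deg p = 2.
2. Solving for integer coefficients yields p as stated.

x*y - y^2 - 3*x - y + 1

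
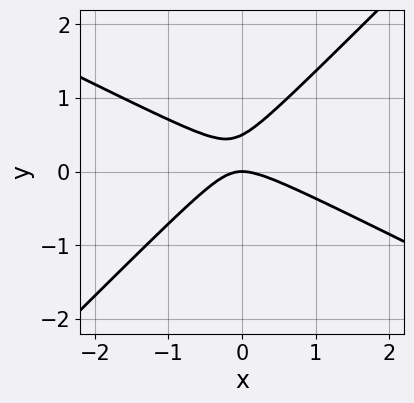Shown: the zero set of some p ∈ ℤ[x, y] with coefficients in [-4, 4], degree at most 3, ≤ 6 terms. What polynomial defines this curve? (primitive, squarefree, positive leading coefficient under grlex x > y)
First, degree: no degree-1 curve has this shape, so deg p = 2.
Next, from the visible intercepts: it crosses the x-axis at the gridline x = 0; it crosses the y-axis at the gridline y = 0.
Finally, solving for integer coefficients yields p as stated.

x^2 + x*y - 2*y^2 + y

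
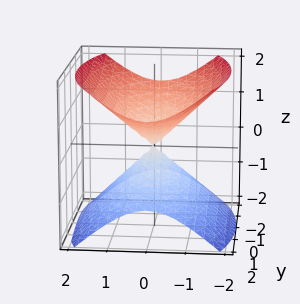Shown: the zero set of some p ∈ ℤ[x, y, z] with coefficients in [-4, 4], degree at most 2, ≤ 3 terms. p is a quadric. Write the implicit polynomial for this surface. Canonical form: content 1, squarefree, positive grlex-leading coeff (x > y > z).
1. The picture has 2 separate pieces. They look like related sheets of one shape, so recover p as a whole.
2. Degree: a double cone through the origin; a quadric, so deg p = 2.
3. Symmetries: the x ↦ −x reflection is a symmetry, so x appears only in even powers; mirror symmetry z ↦ −z ⇒ only even powers of z; it's symmetric under y → −y, forcing even powers of y.
4. From the axis intercepts and sections: it crosses the x-axis at the gridline x = 0; it crosses the y-axis at the gridline y = 0; it crosses the z-axis at the gridline z = 0.
5. These observations pin down the coefficients.

3*x^2 + y^2 - 3*z^2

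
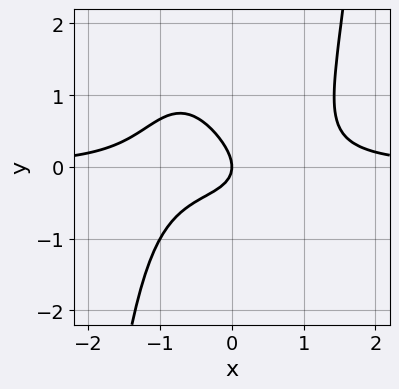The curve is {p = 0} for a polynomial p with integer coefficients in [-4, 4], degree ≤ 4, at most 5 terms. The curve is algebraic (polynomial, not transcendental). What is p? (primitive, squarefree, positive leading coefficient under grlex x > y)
3*x^3*y - 2*x*y - 3*y^2 - 2*x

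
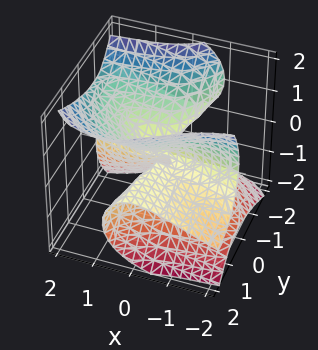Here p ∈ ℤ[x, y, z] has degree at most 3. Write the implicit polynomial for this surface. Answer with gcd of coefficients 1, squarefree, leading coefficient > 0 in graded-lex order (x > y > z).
x^3 + 3*x^2*y - 3*x*y*z + 3*y^2*z - 3*z^3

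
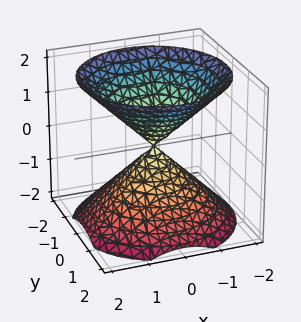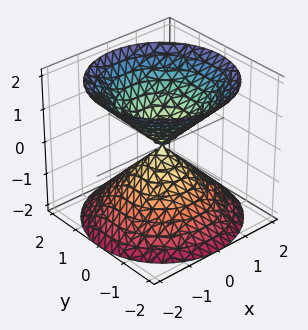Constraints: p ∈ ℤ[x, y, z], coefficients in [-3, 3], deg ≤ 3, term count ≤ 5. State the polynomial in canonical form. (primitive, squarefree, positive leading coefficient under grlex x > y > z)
(a) There are 2 components.
(b) The degree is 2 — a double cone through the origin; a quadric.
(c) Symmetries: it's symmetric under z → −z, forcing even powers of z; the surface is invariant under rotation about z: p = q(x² + y², z).
(d) Reading off the gridlines: it crosses the z-axis at the gridline z = 0; it crosses the x-axis at the gridline x = 0; it crosses the y-axis at the gridline y = 0; a circular section at z = 1 has radius exactly 1.
(e) Fitting integer coefficients to these (and the overall shape) gives p.

x^2 + y^2 - z^2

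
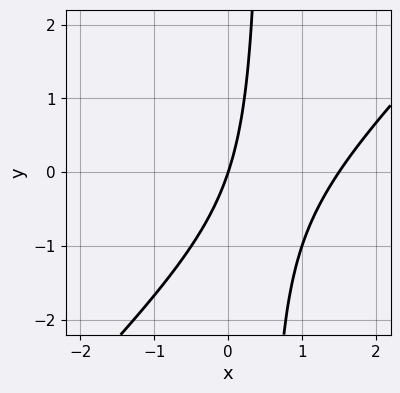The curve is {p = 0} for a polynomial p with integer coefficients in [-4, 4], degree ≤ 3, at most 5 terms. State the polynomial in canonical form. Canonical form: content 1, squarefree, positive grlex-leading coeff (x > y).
2*x^2 - 2*x*y - 3*x + y

Degree: a generic line meets the curve in up to 2 points, so deg p = 2.
Observable constraints: it crosses the y-axis at the gridline y = 0; it meets the x-axis at x = 0 (among the integer gridlines).
Solving for integer coefficients yields p as stated.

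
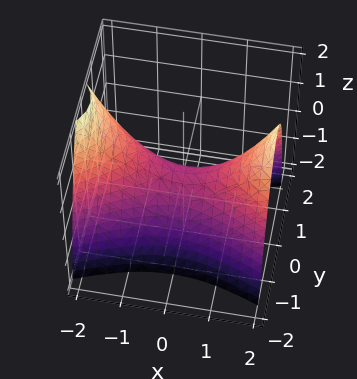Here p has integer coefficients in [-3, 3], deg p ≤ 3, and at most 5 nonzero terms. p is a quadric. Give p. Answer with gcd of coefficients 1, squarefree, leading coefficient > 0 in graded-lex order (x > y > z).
deg p = 2. A saddle surface; a quadric.
Symmetries: it's symmetric under y → −y, forcing even powers of y; mirror symmetry x ↦ −x ⇒ only even powers of x.
From the axis intercepts and sections: it meets the x-axis at x = 0 (among the integer gridlines); it crosses the y-axis at the gridline y = 0; one z-axis crossing is at z = 0.
The integer polynomial consistent with all of this is the stated p.

x^2 - 3*y^2 - 2*z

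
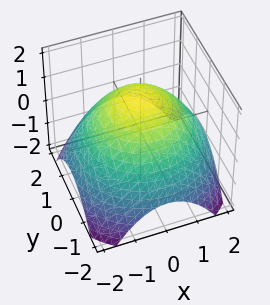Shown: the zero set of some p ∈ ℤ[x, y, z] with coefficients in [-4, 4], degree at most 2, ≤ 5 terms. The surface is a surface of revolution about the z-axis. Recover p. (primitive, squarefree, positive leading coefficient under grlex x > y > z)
x^2 + y^2 + 2*z - 3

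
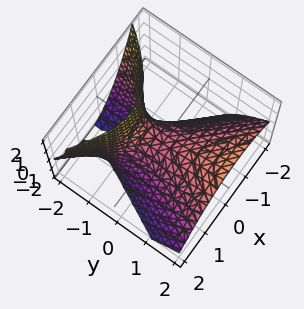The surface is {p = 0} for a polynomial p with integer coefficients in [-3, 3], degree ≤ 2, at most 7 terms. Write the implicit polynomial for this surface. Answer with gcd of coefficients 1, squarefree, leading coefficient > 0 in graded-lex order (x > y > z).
2*x^2 + x*y - y^2 + 2*y*z + 2*z

deg p = 2. A generic line meets the surface in up to 2 points.
Checking where it meets the axes: it crosses the y-axis at the gridline y = 0; one z-axis crossing is at z = 0.
Assembling these constraints gives the stated polynomial.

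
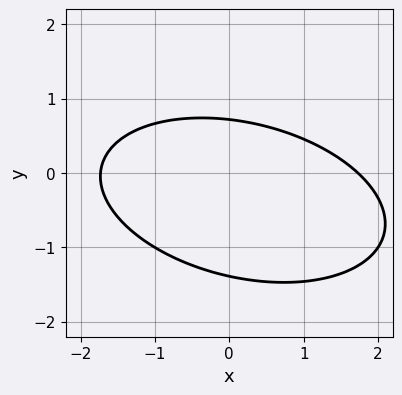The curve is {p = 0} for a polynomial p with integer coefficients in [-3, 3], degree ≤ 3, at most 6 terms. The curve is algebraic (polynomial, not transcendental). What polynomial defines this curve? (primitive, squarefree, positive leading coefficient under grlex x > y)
x^2 + x*y + 3*y^2 + 2*y - 3

First, deg p = 2. No degree-1 curve has this shape.
Finally, matching integer coefficients to the picture gives p.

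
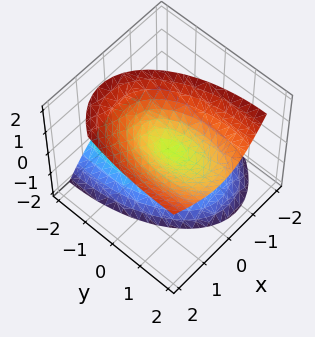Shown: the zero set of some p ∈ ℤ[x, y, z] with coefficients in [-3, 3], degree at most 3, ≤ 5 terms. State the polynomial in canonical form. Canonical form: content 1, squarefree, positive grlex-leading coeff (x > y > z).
3*x^2 - 2*x*z + y^2 - 2*y*z - 2*z^2

1. Degree: no degree-1 surface has this shape, so deg p = 2.
2. From the visible intercepts: it meets the x-axis at x = 0 (among the integer gridlines); one y-axis crossing is at y = 0; it crosses the z-axis at the gridline z = 0.
3. Putting this together gives p.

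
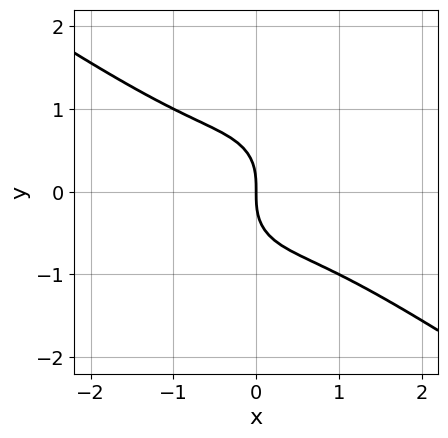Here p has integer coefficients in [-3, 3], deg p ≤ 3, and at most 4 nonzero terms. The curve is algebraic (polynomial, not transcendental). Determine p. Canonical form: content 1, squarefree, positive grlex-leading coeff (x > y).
1. Degree: no degree-2 curve has this shape, so deg p = 3.
2. Observable constraints: one x-axis crossing is at x = 0; it meets the y-axis at y = 0 (among the integer gridlines).
3. These observations pin down the coefficients.

x^3 + x^2*y + y^3 + x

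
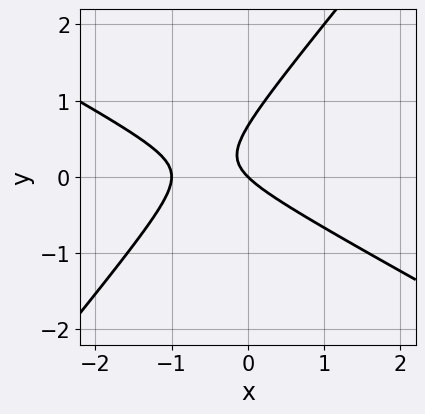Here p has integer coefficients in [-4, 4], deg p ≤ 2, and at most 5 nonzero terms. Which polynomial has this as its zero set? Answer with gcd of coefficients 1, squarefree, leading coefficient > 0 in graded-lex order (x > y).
2*x^2 + 2*x*y - 3*y^2 + 2*x + 2*y

1. deg p = 2. No degree-1 curve has this shape.
2. Against the integer gridlines: the x-axis gridline crossings are at x ∈ {-1, 0}; it meets the y-axis at y = 0 (among the integer gridlines).
3. These observations pin down the coefficients.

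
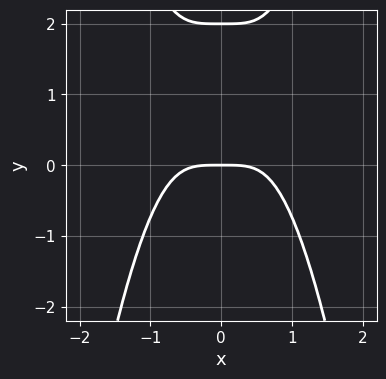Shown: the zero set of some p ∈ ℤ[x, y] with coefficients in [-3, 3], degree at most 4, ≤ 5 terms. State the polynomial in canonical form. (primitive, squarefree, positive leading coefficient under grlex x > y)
2*x^4 - y^2 + 2*y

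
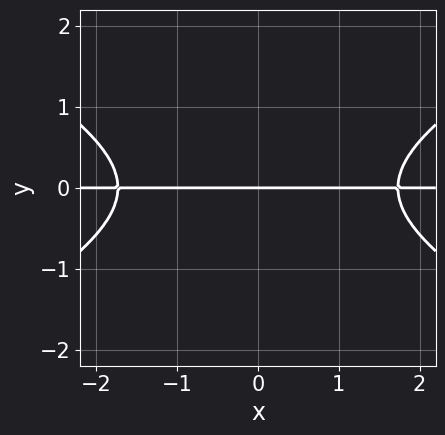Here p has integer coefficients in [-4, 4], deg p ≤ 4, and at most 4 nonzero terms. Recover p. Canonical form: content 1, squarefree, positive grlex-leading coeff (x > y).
First, degree: the shape is more complex than any degree-2 curve, so deg p = 3.
Then, symmetries: it's symmetric under x → −x, forcing even powers of x.
Then, against the integer gridlines: it crosses the y-axis at the gridline y = 0; the visible x-axis segment lies entirely on the curve.
Finally, the integer polynomial consistent with all of this is the stated p.

x^2*y - 3*y^3 - 3*y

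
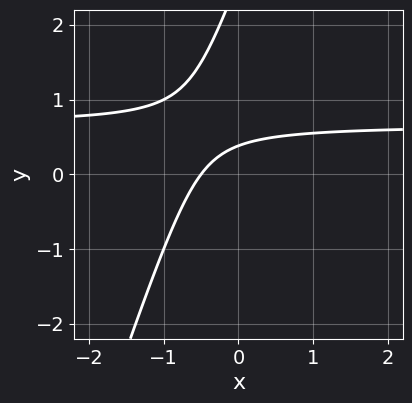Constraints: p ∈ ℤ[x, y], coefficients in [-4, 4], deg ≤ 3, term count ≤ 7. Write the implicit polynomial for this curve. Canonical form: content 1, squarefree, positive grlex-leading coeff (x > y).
3*x*y - y^2 - 2*x + 3*y - 1

(a) The degree is 2 — a generic line meets the curve in up to 2 points.
(b) Putting this together gives p.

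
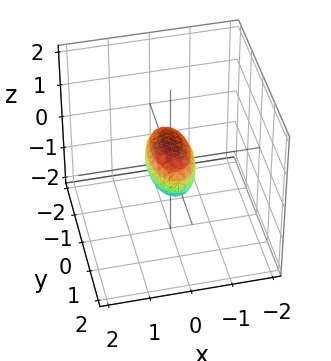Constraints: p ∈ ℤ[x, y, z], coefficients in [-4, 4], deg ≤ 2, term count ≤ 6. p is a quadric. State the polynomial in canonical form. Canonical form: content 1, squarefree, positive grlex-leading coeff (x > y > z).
First, degree: a closed, bounded, convex surface; a quadric, so deg p = 2.
Then, symmetries: it's symmetric under y → −y, forcing even powers of y; it's symmetric under x → −x, forcing even powers of x; it's symmetric under z → −z, forcing even powers of z.
Then, from the axis intercepts and sections: the y-axis gridline crossings are at y ∈ {-1, 1}.
Finally, matching integer coefficients to the picture gives p.

3*x^2 + y^2 + 2*z^2 - 1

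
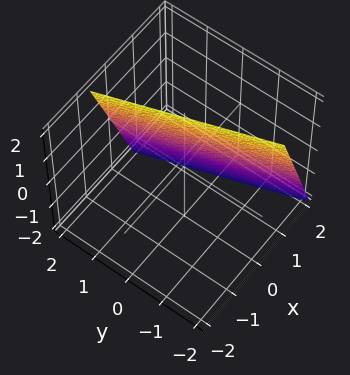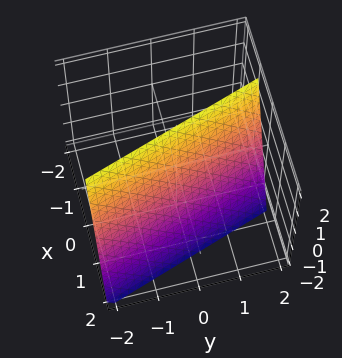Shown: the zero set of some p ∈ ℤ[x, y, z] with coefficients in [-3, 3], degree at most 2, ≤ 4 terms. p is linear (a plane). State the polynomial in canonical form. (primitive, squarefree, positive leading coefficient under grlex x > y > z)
3*x + y + z - 2

(a) The degree is 1 — every cross-section is a straight line — this is a plane.
(b) Observable constraints: one z-axis crossing is at z = 2; one y-axis crossing is at y = 2.
(c) Assembling these constraints gives the stated polynomial.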